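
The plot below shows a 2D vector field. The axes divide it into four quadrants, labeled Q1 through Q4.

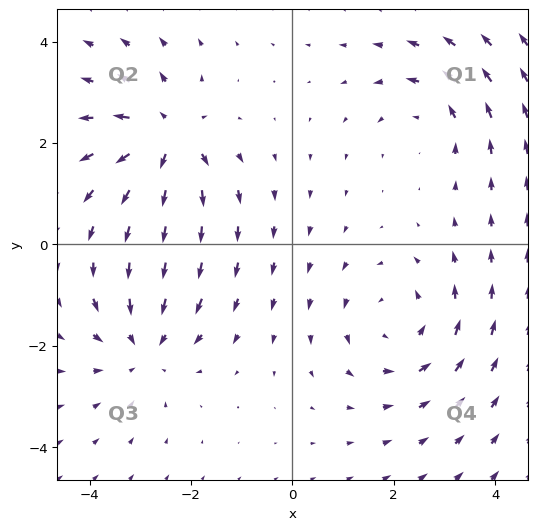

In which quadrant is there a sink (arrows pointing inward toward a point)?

The sink sits at approximately (-2.9, -2.0), which lies in quadrant Q3. The divergence there is about -4, negative as expected for a sink.

Q3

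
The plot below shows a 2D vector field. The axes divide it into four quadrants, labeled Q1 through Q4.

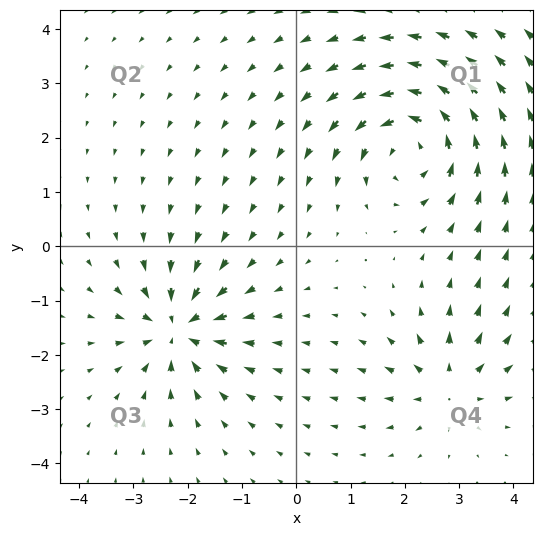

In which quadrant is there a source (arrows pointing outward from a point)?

Q4

The source sits at approximately (2.8, -2.6), which lies in quadrant Q4. The divergence there is about +4, positive as expected for a source.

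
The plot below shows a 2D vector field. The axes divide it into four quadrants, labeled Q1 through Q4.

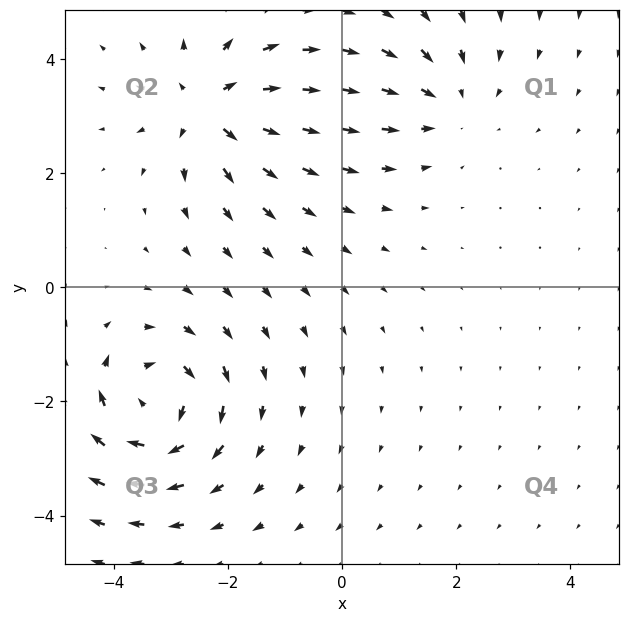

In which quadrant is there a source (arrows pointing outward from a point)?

The source sits at approximately (-2.3, 3.1), which lies in quadrant Q2. The divergence there is about +6, positive as expected for a source.

Q2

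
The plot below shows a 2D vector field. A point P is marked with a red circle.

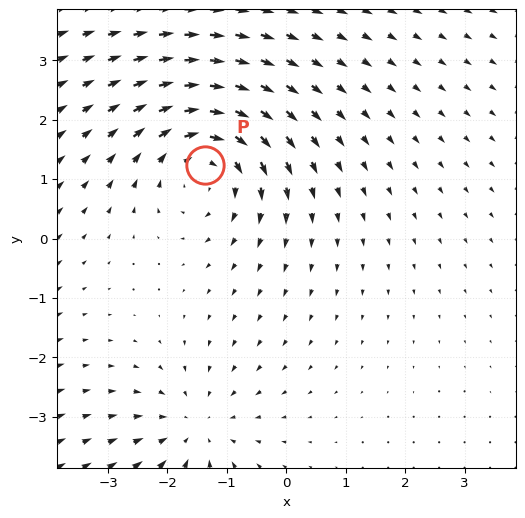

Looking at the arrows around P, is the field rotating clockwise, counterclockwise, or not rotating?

clockwise

Near P at (-1.4, 1.2) the arrows circulate clockwise. The curl (z-component) there is about -4; negative curl means clockwise rotation.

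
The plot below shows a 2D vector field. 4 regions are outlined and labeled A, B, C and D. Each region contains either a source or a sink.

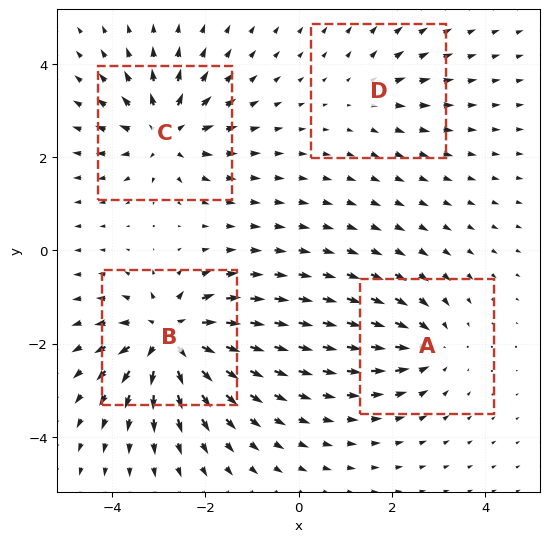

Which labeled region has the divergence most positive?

B

Divergence at each region's feature centre — A: about -4, B: about +8, C: about +6, D: about +3. Region B is most positive.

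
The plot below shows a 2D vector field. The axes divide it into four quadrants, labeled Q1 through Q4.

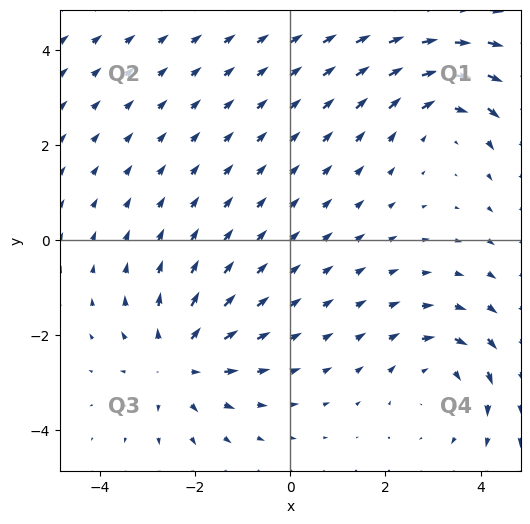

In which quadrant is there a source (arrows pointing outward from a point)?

Q3

The source sits at approximately (-2.4, -2.6), which lies in quadrant Q3. The divergence there is about +4, positive as expected for a source.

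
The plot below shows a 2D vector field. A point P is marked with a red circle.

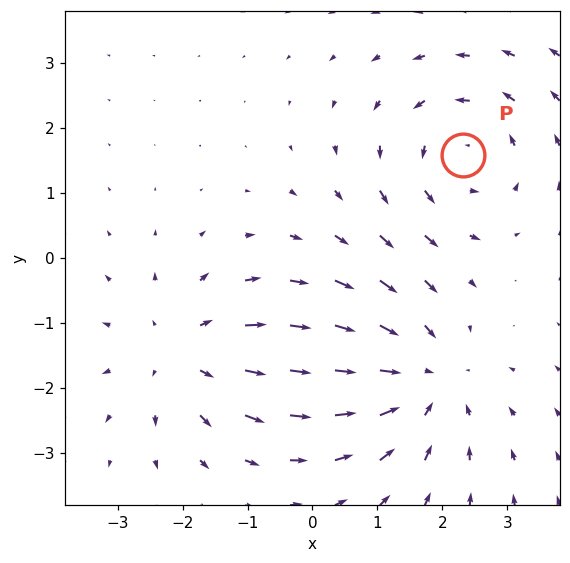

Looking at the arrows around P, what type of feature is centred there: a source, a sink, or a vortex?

vortex

At P (2.3, 1.6) the arrows circulate counterclockwise. Divergence ≈0, curl about +4 — near-zero divergence with nonzero curl is a vortex.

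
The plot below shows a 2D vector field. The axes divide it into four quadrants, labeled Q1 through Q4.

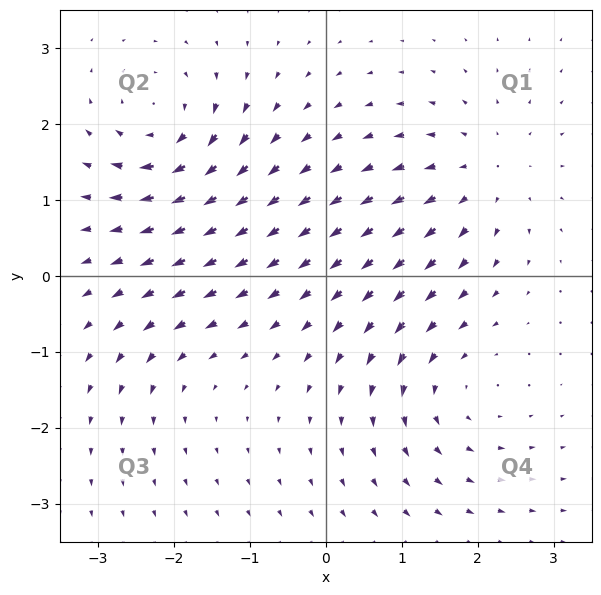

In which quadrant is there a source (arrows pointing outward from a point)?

The source sits at approximately (2.1, 1.3), which lies in quadrant Q1. The divergence there is about +4, positive as expected for a source.

Q1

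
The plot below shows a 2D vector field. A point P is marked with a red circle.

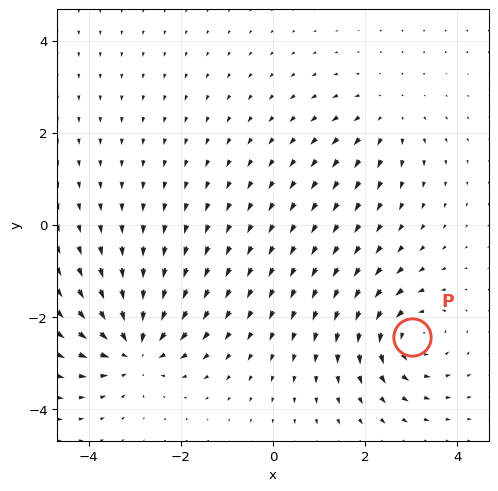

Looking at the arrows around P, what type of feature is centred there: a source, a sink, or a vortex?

At P (3.0, -2.4) the arrows circulate counterclockwise. Divergence ≈0, curl about +4 — near-zero divergence with nonzero curl is a vortex.

vortex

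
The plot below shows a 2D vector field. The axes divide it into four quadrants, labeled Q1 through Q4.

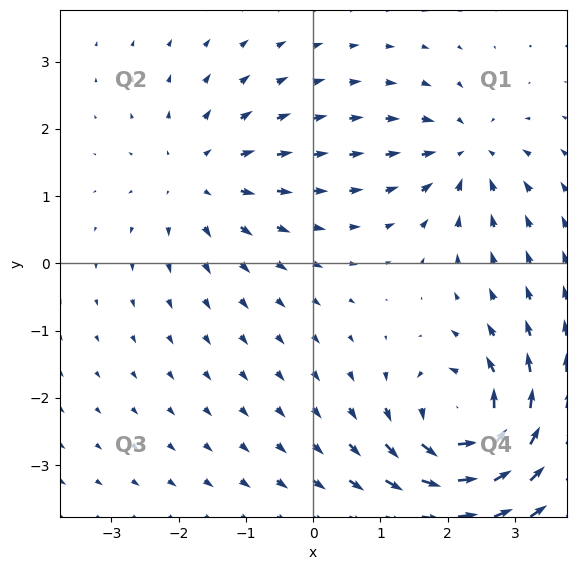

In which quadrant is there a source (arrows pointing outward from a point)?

Q2

The source sits at approximately (-1.7, 1.3), which lies in quadrant Q2. The divergence there is about +3, positive as expected for a source.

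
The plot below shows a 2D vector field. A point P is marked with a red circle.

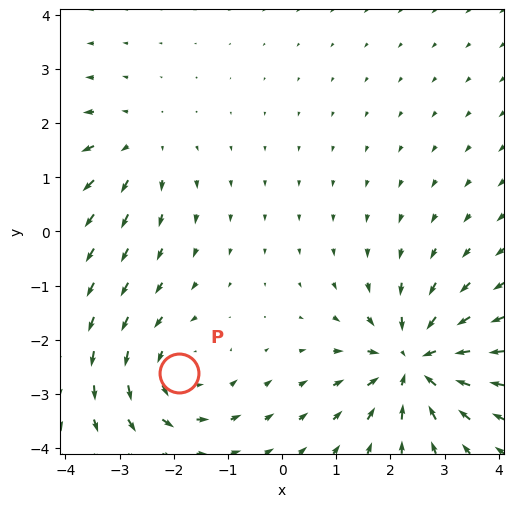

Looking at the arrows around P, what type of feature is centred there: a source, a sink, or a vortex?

At P (-1.9, -2.6) the arrows circulate counterclockwise. Divergence ≈0, curl about +3 — near-zero divergence with nonzero curl is a vortex.

vortex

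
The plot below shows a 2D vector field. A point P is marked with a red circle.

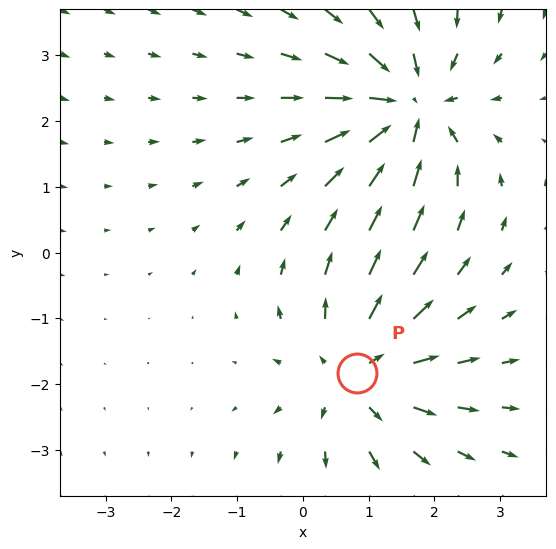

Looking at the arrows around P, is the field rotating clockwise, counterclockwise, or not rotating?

not rotating

Near P at (0.8, -1.8) the arrows show no circulation. The curl there is ≈0.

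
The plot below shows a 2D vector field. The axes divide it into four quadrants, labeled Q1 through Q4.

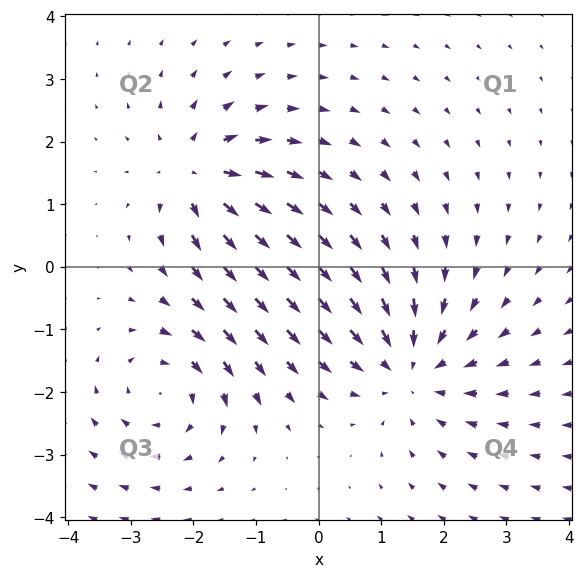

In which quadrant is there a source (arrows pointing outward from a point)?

The source sits at approximately (-2.0, 1.5), which lies in quadrant Q2. The divergence there is about +5, positive as expected for a source.

Q2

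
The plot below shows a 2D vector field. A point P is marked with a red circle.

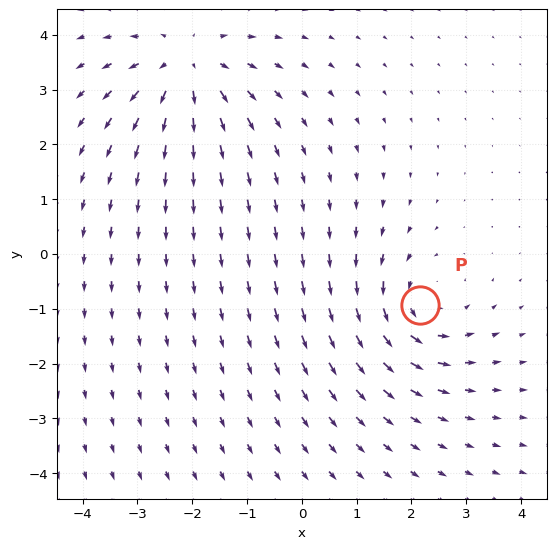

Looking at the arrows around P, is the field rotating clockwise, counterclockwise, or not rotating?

Near P at (2.2, -0.9) the arrows circulate counterclockwise. The curl (z-component) there is about +3; positive curl means counterclockwise rotation.

counterclockwise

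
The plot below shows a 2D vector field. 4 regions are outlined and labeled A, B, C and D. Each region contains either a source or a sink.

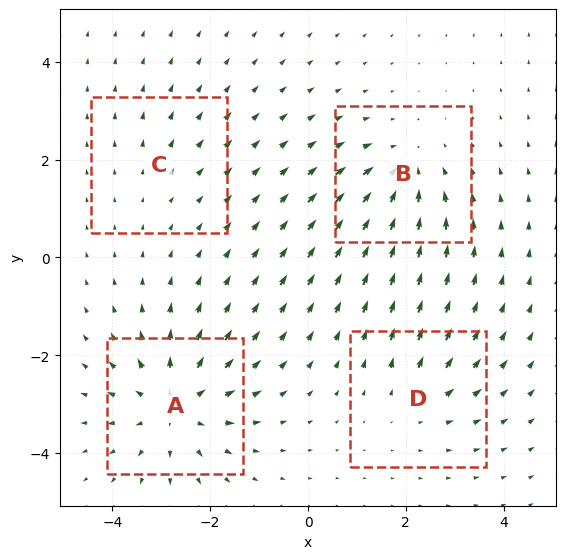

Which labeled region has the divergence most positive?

Divergence at each region's feature centre — A: about +6, B: about -4, C: about +2, D: about +3. Region A is most positive.

A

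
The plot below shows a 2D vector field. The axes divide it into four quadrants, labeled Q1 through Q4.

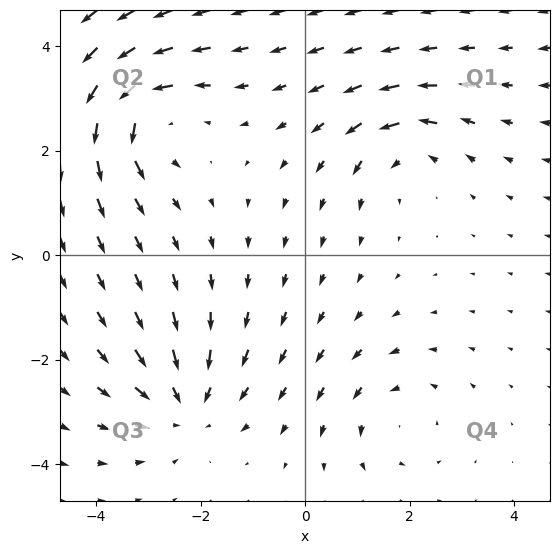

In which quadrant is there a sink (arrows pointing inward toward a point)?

The sink sits at approximately (-2.3, -2.9), which lies in quadrant Q3. The divergence there is about -4, negative as expected for a sink.

Q3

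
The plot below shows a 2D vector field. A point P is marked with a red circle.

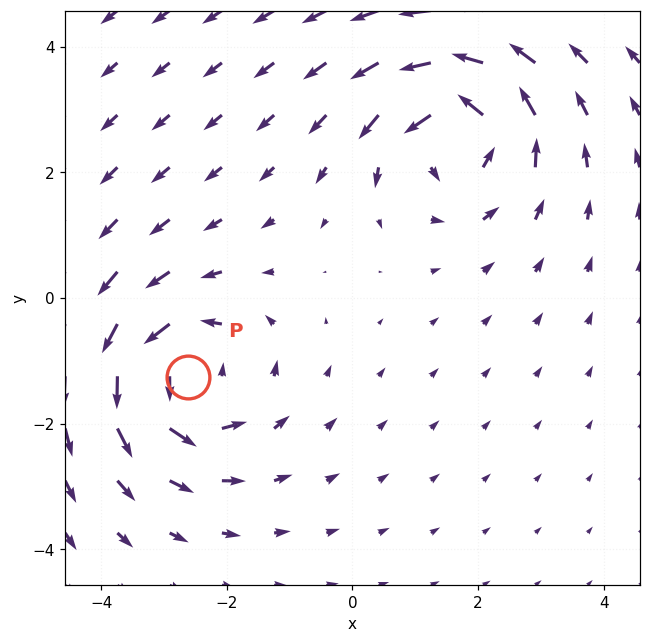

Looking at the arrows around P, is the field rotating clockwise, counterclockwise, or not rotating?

Near P at (-2.6, -1.3) the arrows circulate counterclockwise. The curl (z-component) there is about +5; positive curl means counterclockwise rotation.

counterclockwise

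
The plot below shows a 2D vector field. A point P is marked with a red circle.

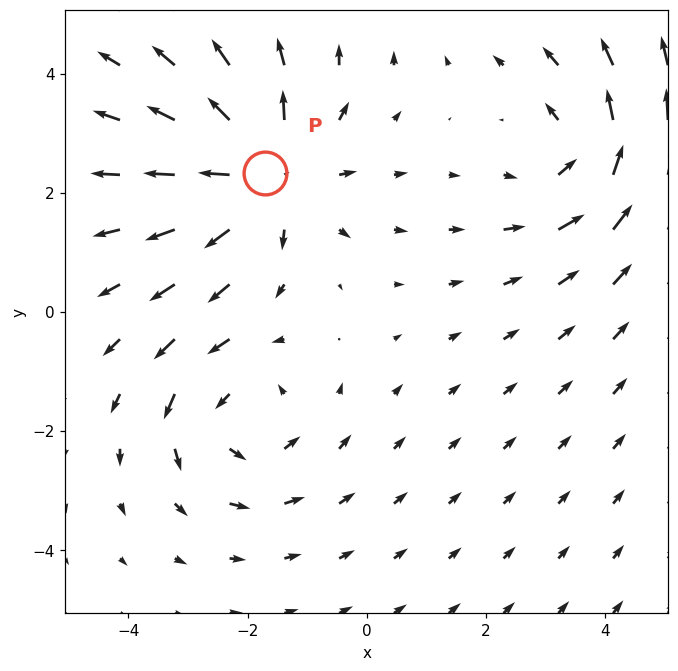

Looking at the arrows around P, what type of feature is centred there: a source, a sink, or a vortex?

At P (-1.7, 2.3) the arrows spread outward. Divergence about +4, curl ≈0 — positive divergence with near-zero curl is a source.

source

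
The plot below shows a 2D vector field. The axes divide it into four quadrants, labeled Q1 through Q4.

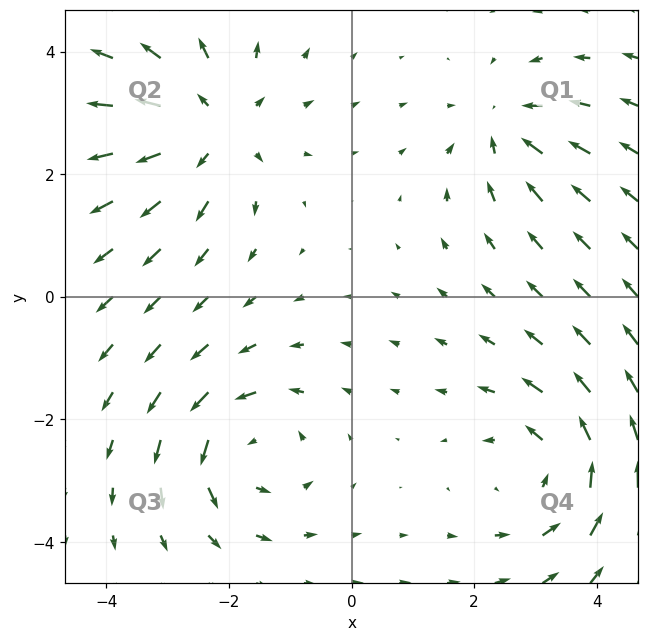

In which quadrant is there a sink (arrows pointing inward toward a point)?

Q1

The sink sits at approximately (2.5, 2.7), which lies in quadrant Q1. The divergence there is about -4, negative as expected for a sink.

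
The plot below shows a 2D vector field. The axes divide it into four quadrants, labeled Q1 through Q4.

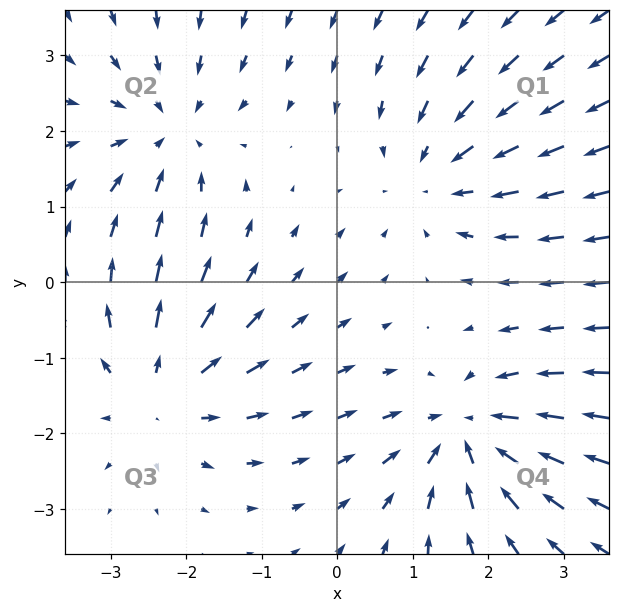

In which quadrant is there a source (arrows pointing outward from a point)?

The source sits at approximately (-2.4, -1.4), which lies in quadrant Q3. The divergence there is about +4, positive as expected for a source.

Q3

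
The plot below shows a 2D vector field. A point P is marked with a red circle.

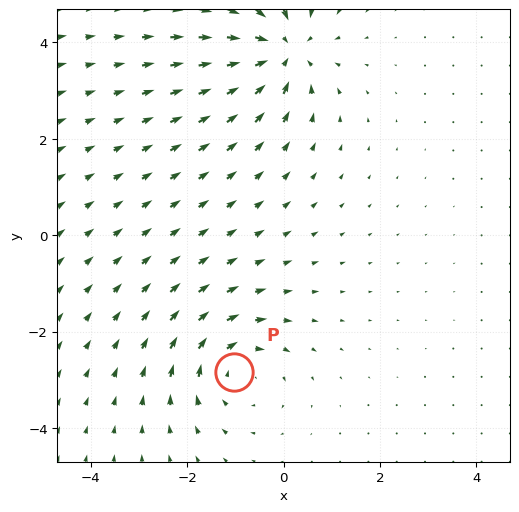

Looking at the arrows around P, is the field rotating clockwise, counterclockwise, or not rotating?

Near P at (-1.0, -2.8) the arrows circulate clockwise. The curl (z-component) there is about -4; negative curl means clockwise rotation.

clockwise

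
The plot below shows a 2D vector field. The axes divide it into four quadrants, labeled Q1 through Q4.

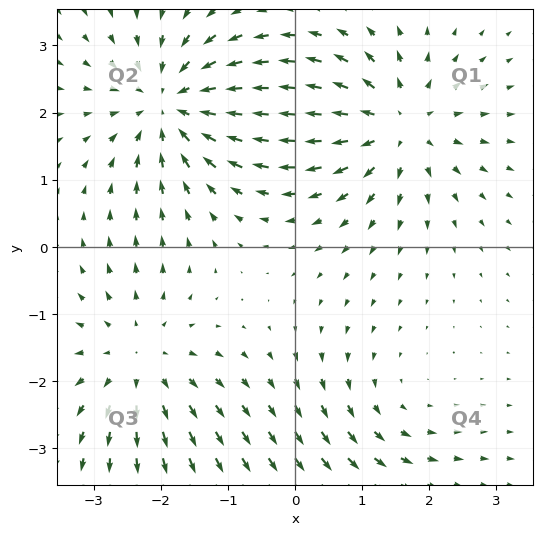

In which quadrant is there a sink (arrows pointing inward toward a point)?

Q2

The sink sits at approximately (-1.8, 2.1), which lies in quadrant Q2. The divergence there is about -5, negative as expected for a sink.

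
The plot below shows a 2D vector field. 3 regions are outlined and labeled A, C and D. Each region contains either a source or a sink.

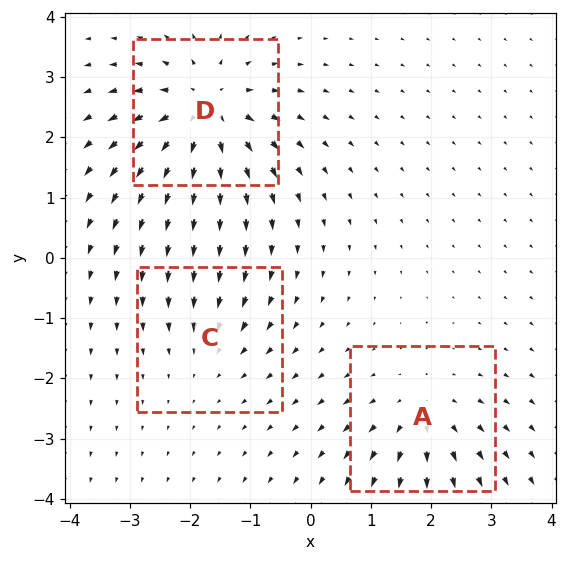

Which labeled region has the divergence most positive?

D

Divergence at each region's feature centre — A: about +4, C: about -2, D: about +6. Region D is most positive.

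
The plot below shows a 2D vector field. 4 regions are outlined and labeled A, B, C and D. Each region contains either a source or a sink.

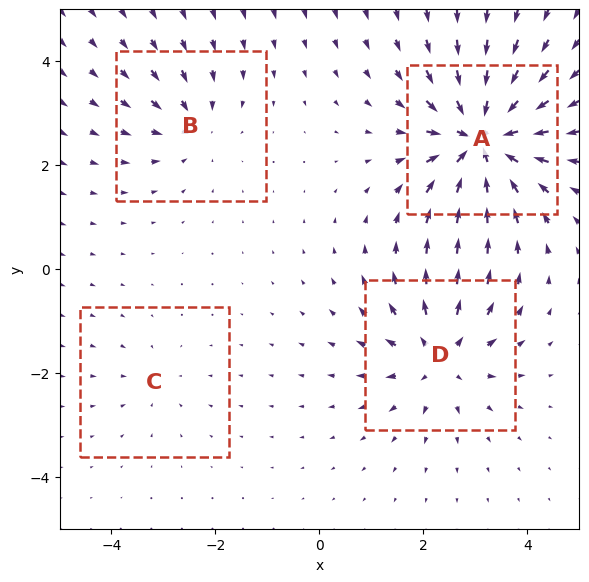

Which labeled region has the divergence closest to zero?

C

Divergence at each region's feature centre — A: about -9, B: about -4, C: about -2, D: about +6. Region C is closest to zero.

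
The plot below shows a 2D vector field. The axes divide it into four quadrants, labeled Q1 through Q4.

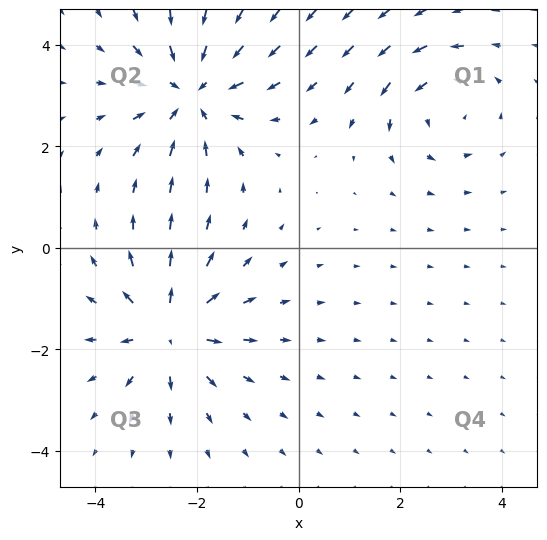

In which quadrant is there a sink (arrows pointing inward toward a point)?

Q2

The sink sits at approximately (-2.1, 3.1), which lies in quadrant Q2. The divergence there is about -4, negative as expected for a sink.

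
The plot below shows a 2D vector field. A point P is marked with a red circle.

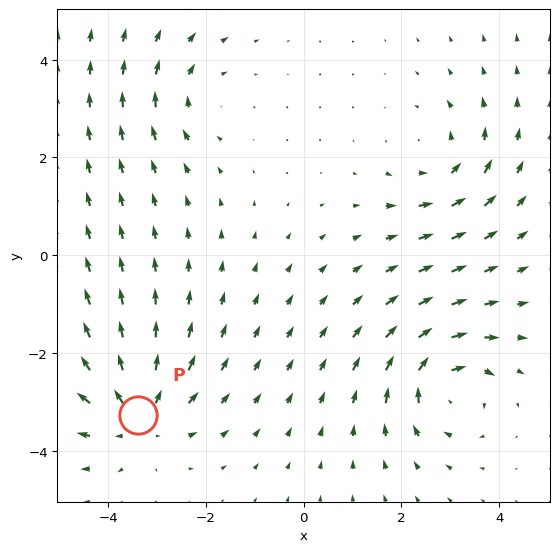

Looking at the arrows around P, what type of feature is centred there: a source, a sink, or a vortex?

source

At P (-3.4, -3.3) the arrows spread outward. Divergence about +5, curl ≈0 — positive divergence with near-zero curl is a source.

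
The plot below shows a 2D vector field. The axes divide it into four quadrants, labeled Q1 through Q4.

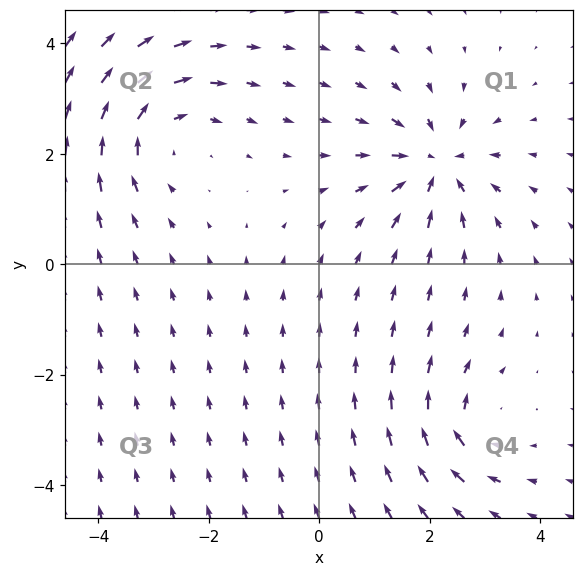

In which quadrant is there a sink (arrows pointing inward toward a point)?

Q1

The sink sits at approximately (2.1, 1.8), which lies in quadrant Q1. The divergence there is about -5, negative as expected for a sink.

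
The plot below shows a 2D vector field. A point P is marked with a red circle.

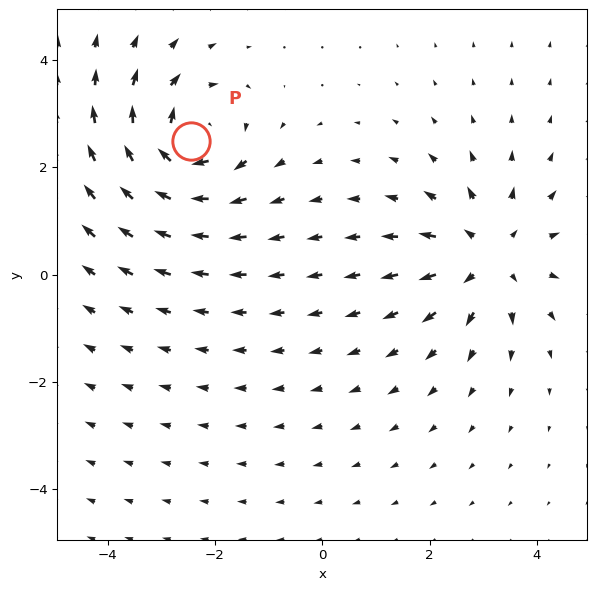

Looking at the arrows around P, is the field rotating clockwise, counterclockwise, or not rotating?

clockwise

Near P at (-2.5, 2.5) the arrows circulate clockwise. The curl (z-component) there is about -5; negative curl means clockwise rotation.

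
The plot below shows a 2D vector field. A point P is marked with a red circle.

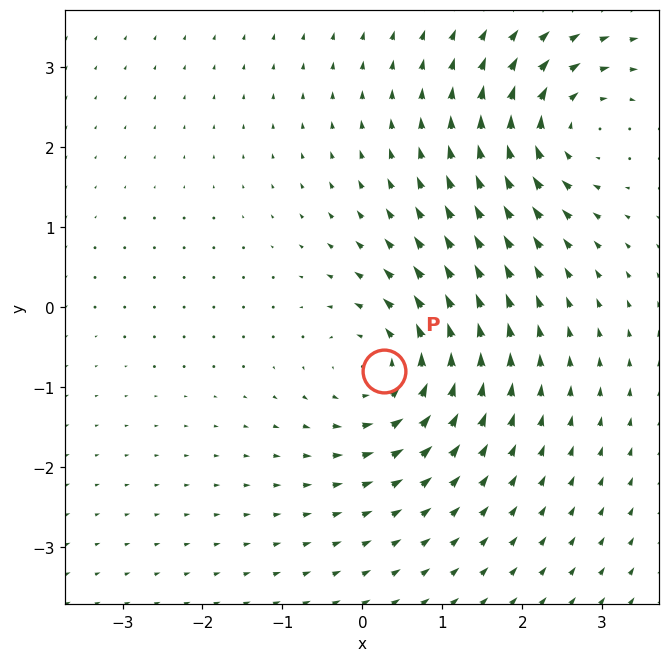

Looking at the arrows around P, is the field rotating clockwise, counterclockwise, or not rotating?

Near P at (0.3, -0.8) the arrows circulate counterclockwise. The curl (z-component) there is about +5; positive curl means counterclockwise rotation.

counterclockwise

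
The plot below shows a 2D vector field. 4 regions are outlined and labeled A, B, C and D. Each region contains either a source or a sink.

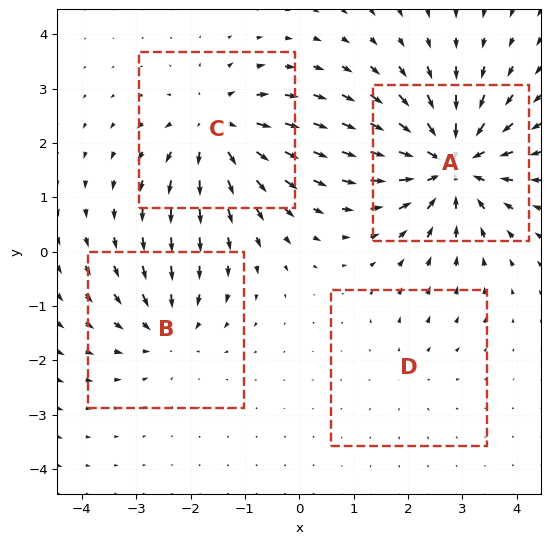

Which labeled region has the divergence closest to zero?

D

Divergence at each region's feature centre — A: about -7, B: about -4, C: about +5, D: about +2. Region D is closest to zero.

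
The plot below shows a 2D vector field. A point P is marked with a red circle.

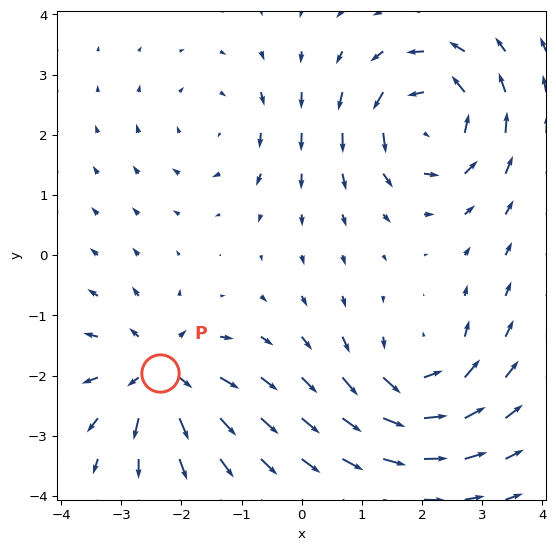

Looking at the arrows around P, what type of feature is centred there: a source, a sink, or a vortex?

At P (-2.4, -2.0) the arrows spread outward. Divergence about +6, curl ≈0 — positive divergence with near-zero curl is a source.

source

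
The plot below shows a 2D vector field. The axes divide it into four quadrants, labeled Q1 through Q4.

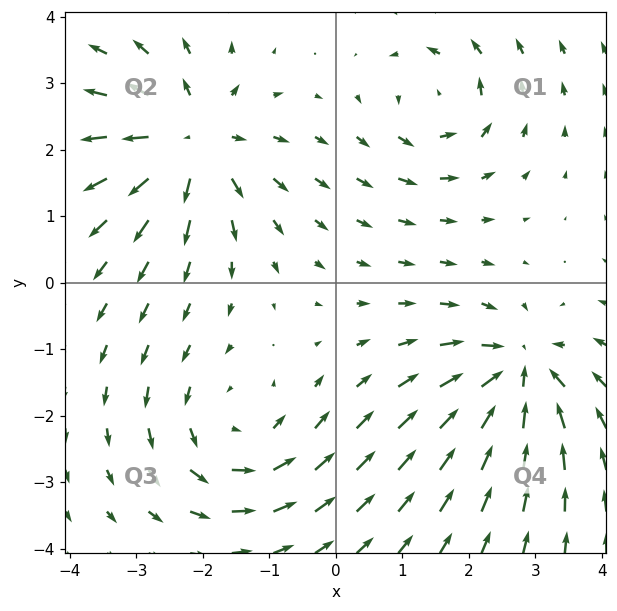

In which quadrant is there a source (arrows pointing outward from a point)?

The source sits at approximately (-2.2, 2.1), which lies in quadrant Q2. The divergence there is about +6, positive as expected for a source.

Q2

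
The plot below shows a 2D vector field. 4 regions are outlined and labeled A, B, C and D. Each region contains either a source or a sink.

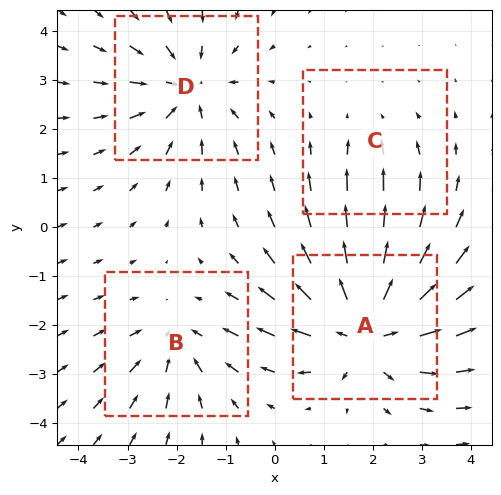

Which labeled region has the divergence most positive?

A

Divergence at each region's feature centre — A: about +6, B: about -3, C: about -2, D: about -4. Region A is most positive.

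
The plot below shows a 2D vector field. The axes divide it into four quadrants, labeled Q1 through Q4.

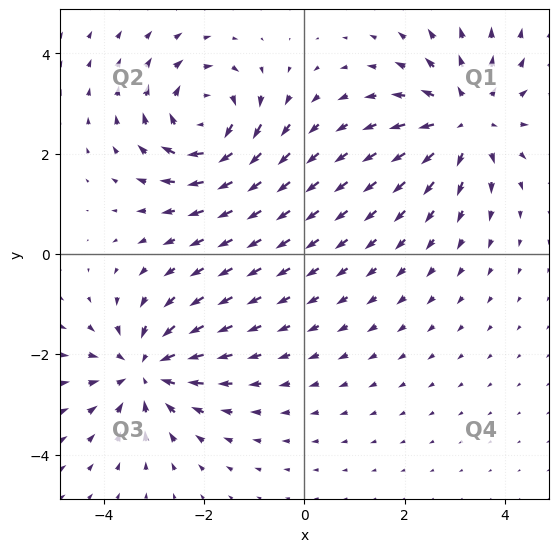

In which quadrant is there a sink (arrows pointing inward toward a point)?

Q3

The sink sits at approximately (-3.2, -2.3), which lies in quadrant Q3. The divergence there is about -4, negative as expected for a sink.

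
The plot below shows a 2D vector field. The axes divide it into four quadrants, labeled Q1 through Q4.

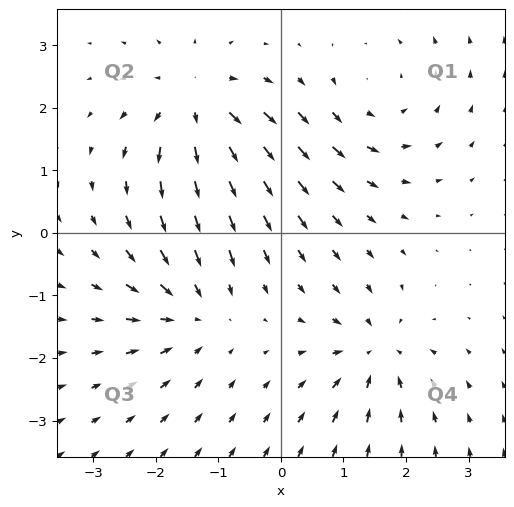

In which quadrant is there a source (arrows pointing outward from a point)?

The source sits at approximately (-1.3, 2.0), which lies in quadrant Q2. The divergence there is about +6, positive as expected for a source.

Q2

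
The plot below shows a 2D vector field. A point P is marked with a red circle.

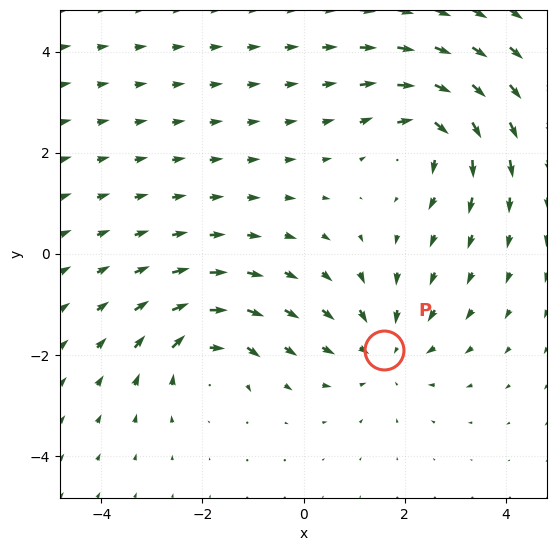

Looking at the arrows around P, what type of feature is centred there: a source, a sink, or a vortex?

At P (1.6, -1.9) the arrows converge inward. Divergence about -3, curl ≈0 — negative divergence with near-zero curl is a sink.

sink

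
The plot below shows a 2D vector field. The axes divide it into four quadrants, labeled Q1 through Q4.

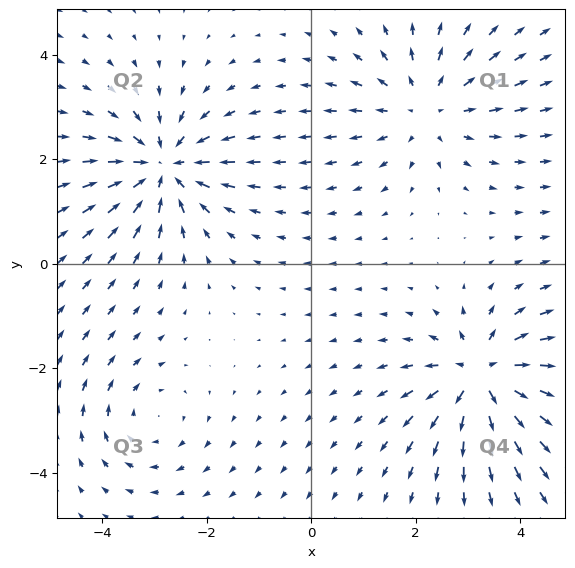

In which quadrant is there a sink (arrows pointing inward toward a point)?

Q2

The sink sits at approximately (-2.8, 1.8), which lies in quadrant Q2. The divergence there is about -5, negative as expected for a sink.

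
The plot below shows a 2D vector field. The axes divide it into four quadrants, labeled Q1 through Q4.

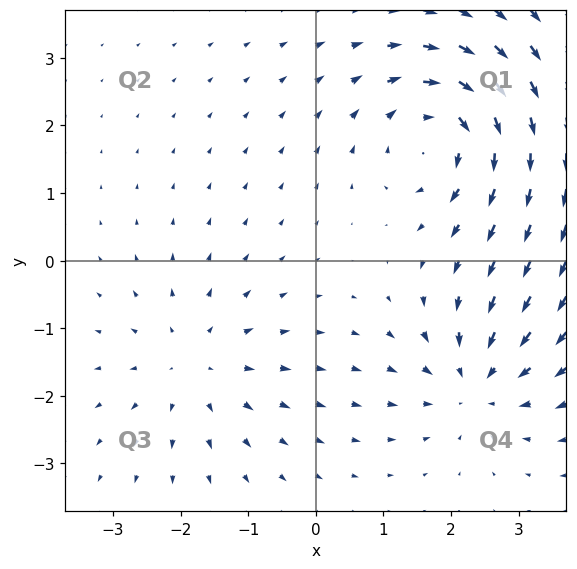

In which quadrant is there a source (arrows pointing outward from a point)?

The source sits at approximately (-1.8, -1.5), which lies in quadrant Q3. The divergence there is about +2, positive as expected for a source.

Q3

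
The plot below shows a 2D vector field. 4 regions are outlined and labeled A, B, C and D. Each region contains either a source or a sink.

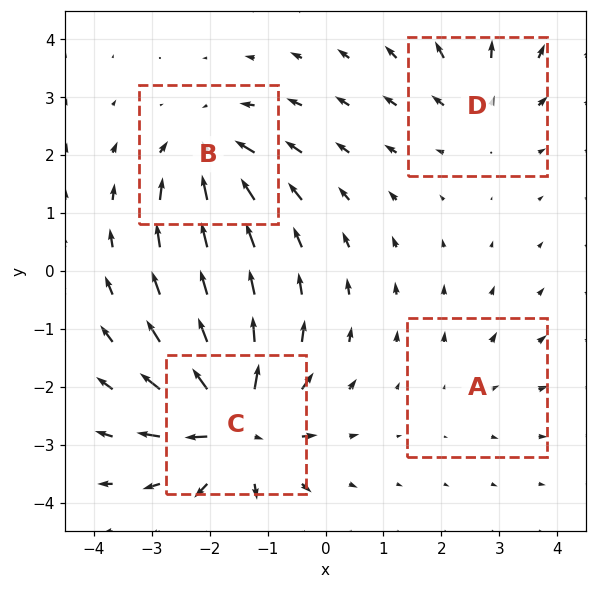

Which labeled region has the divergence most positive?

C

Divergence at each region's feature centre — A: about +2, B: about -6, C: about +9, D: about +4. Region C is most positive.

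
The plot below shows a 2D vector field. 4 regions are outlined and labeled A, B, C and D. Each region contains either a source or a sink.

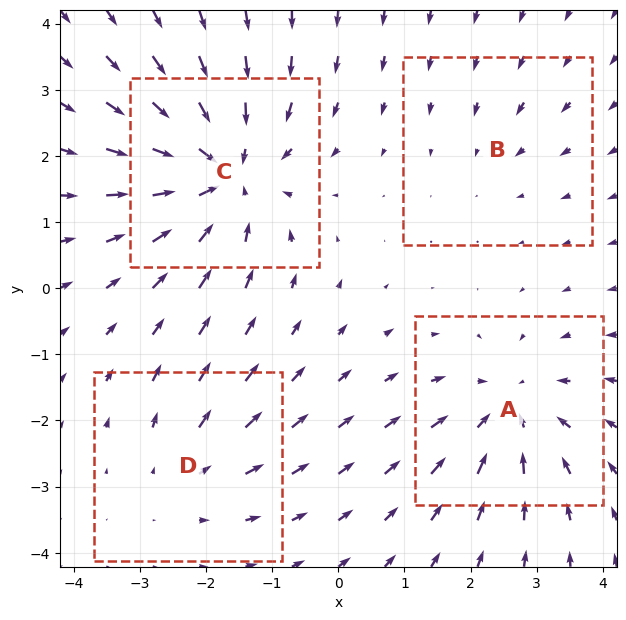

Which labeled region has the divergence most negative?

Divergence at each region's feature centre — A: about -4, B: about -2, C: about -6, D: about +3. Region C is most negative.

C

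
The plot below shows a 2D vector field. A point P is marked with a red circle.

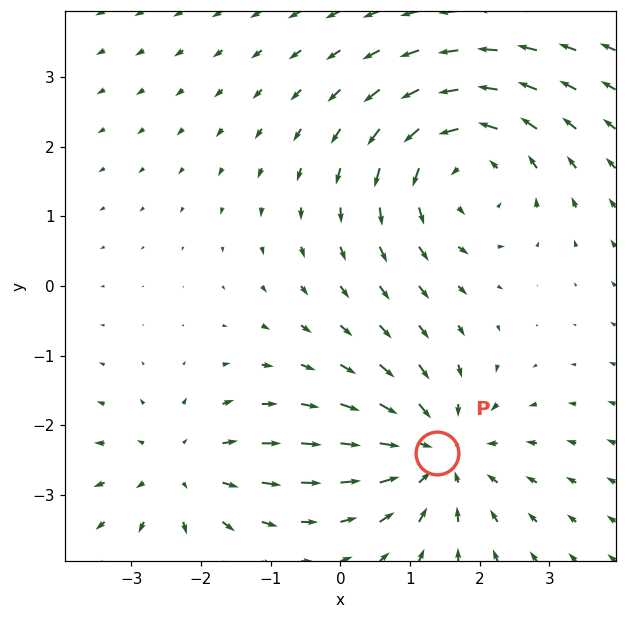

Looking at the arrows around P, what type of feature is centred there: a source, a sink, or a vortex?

sink

At P (1.4, -2.4) the arrows converge inward. Divergence about -5, curl ≈0 — negative divergence with near-zero curl is a sink.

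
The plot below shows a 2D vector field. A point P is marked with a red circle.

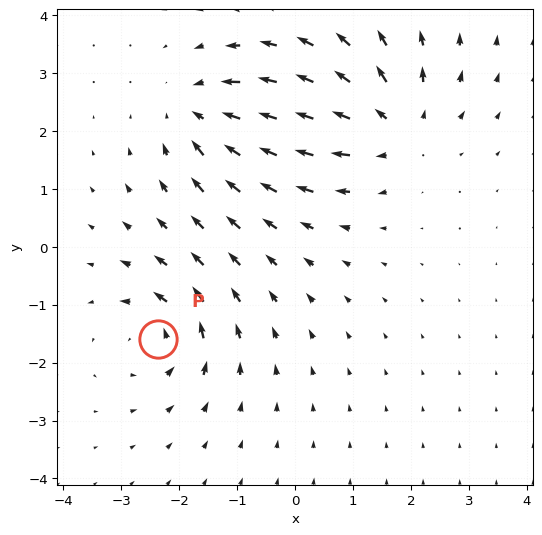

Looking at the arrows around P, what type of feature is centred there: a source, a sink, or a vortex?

vortex

At P (-2.4, -1.6) the arrows circulate counterclockwise. Divergence ≈0, curl about +4 — near-zero divergence with nonzero curl is a vortex.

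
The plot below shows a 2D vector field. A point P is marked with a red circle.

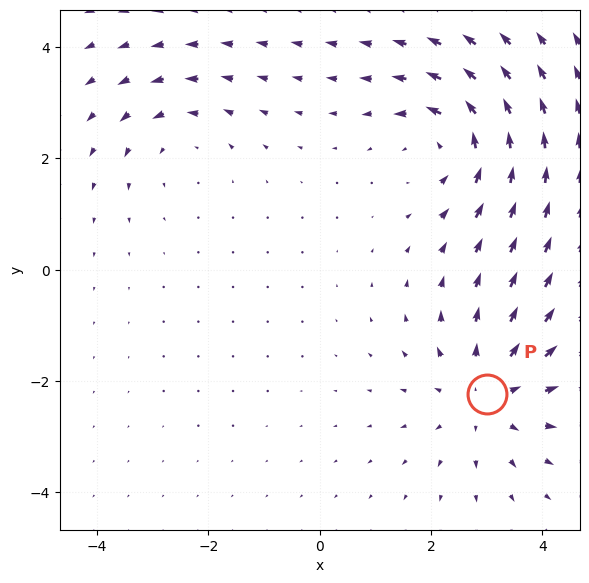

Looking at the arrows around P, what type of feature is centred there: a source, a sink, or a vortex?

source

At P (3.0, -2.2) the arrows spread outward. Divergence about +4, curl ≈0 — positive divergence with near-zero curl is a source.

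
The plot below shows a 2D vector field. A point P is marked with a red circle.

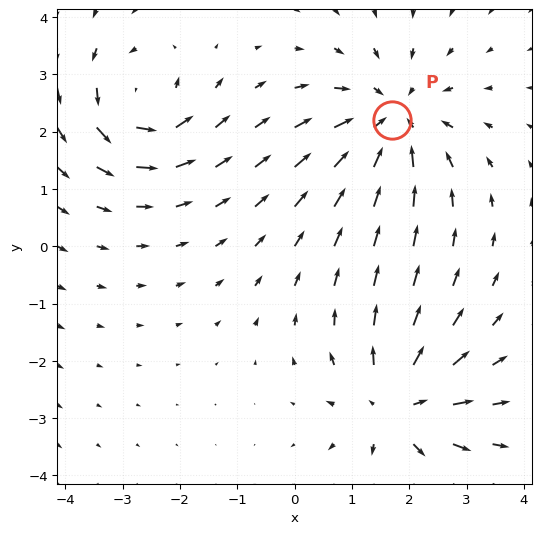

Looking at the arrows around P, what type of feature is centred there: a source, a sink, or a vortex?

At P (1.7, 2.2) the arrows converge inward. Divergence about -4, curl ≈0 — negative divergence with near-zero curl is a sink.

sink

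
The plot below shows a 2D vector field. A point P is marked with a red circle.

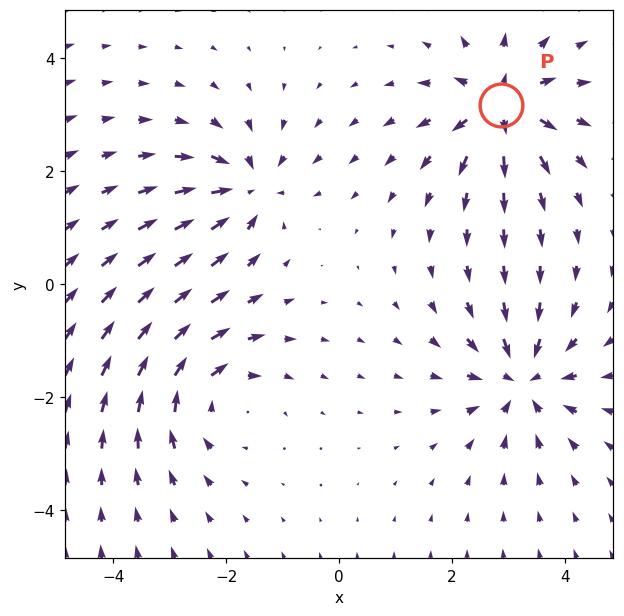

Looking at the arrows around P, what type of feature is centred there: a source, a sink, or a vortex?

At P (2.9, 3.2) the arrows spread outward. Divergence about +7, curl ≈0 — positive divergence with near-zero curl is a source.

source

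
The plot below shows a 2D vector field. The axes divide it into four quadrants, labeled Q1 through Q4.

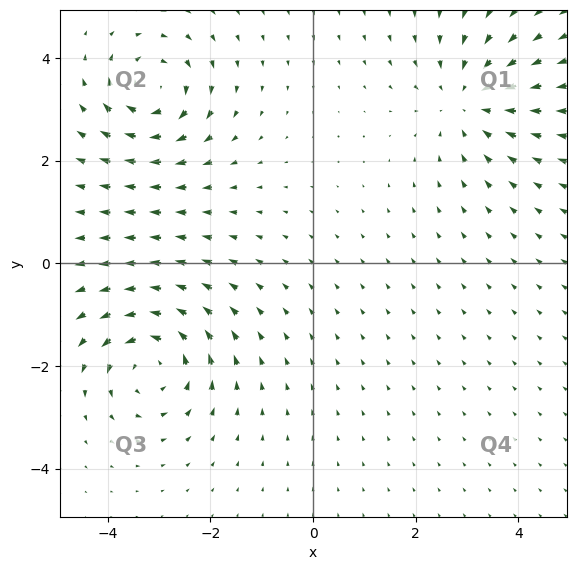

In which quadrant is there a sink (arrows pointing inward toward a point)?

The sink sits at approximately (3.0, 3.2), which lies in quadrant Q1. The divergence there is about -4, negative as expected for a sink.

Q1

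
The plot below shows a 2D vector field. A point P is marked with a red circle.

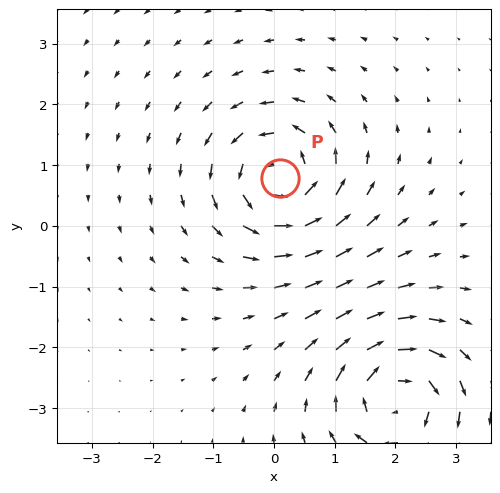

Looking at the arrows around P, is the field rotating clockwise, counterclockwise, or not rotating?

counterclockwise

Near P at (0.1, 0.8) the arrows circulate counterclockwise. The curl (z-component) there is about +6; positive curl means counterclockwise rotation.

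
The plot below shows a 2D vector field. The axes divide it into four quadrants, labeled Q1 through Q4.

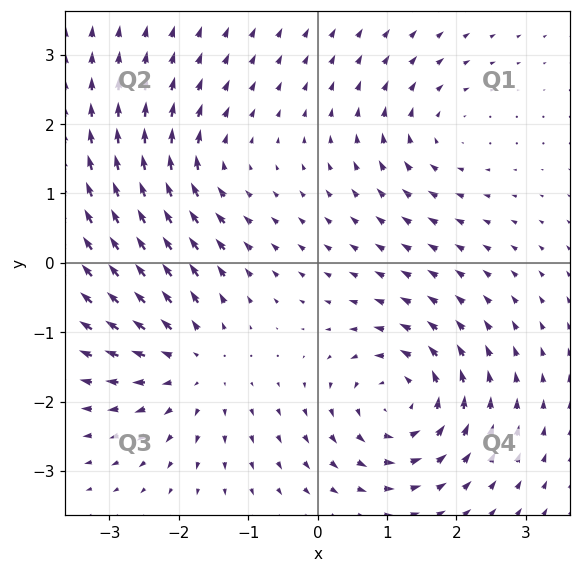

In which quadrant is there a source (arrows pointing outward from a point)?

The source sits at approximately (-1.8, -1.5), which lies in quadrant Q3. The divergence there is about +4, positive as expected for a source.

Q3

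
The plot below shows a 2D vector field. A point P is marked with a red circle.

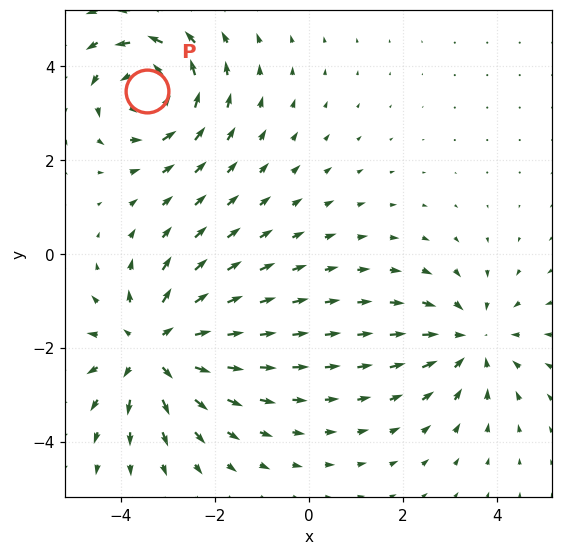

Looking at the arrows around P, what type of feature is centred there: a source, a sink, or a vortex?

At P (-3.4, 3.5) the arrows circulate counterclockwise. Divergence ≈0, curl about +4 — near-zero divergence with nonzero curl is a vortex.

vortex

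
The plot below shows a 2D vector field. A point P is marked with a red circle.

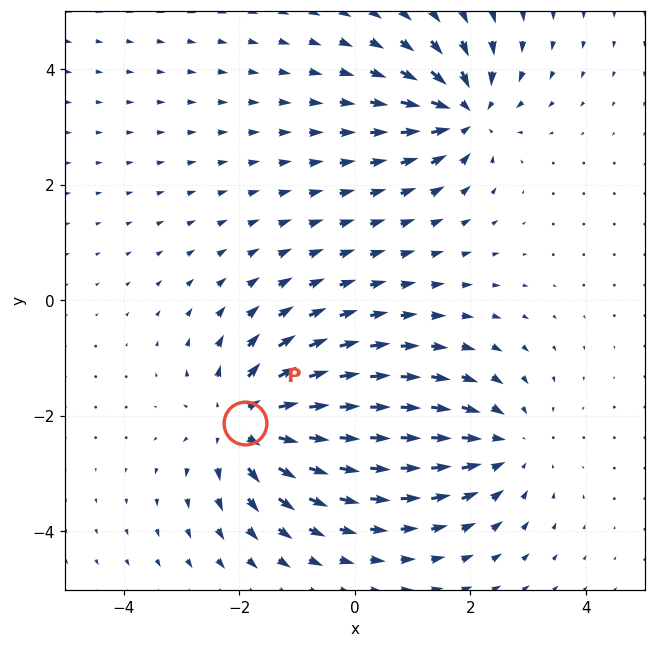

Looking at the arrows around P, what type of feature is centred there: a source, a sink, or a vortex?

source

At P (-1.9, -2.1) the arrows spread outward. Divergence about +5, curl ≈0 — positive divergence with near-zero curl is a source.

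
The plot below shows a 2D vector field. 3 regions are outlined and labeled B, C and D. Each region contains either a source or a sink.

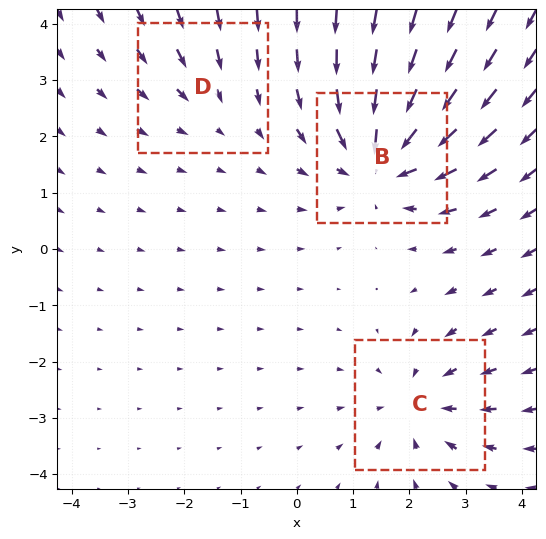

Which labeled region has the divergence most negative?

B

Divergence at each region's feature centre — B: about -5, C: about -3, D: about -2. Region B is most negative.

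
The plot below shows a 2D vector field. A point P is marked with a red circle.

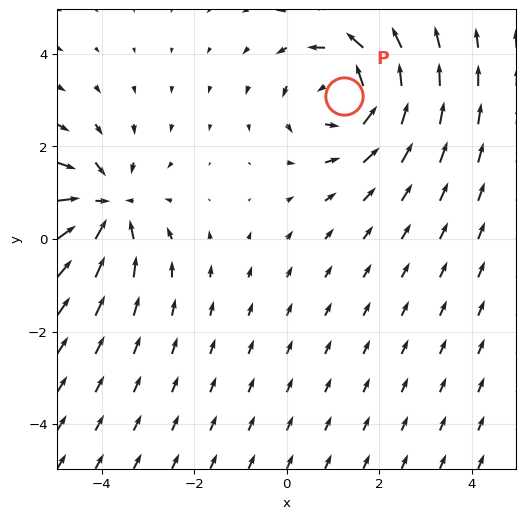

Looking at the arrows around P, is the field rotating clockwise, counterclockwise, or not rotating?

counterclockwise

Near P at (1.2, 3.1) the arrows circulate counterclockwise. The curl (z-component) there is about +4; positive curl means counterclockwise rotation.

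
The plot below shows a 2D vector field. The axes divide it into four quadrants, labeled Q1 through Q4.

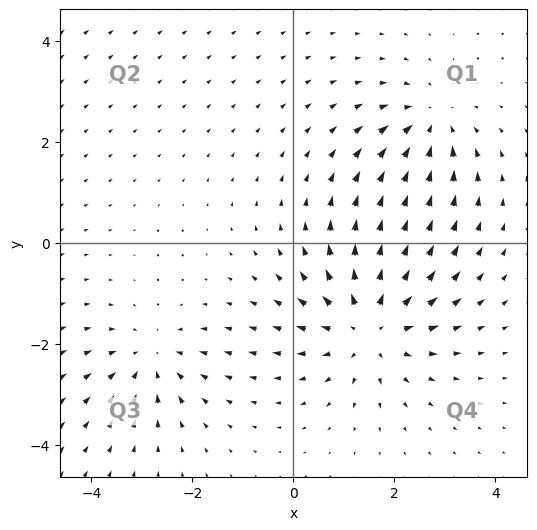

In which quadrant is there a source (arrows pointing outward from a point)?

Q4

The source sits at approximately (1.5, -1.6), which lies in quadrant Q4. The divergence there is about +4, positive as expected for a source.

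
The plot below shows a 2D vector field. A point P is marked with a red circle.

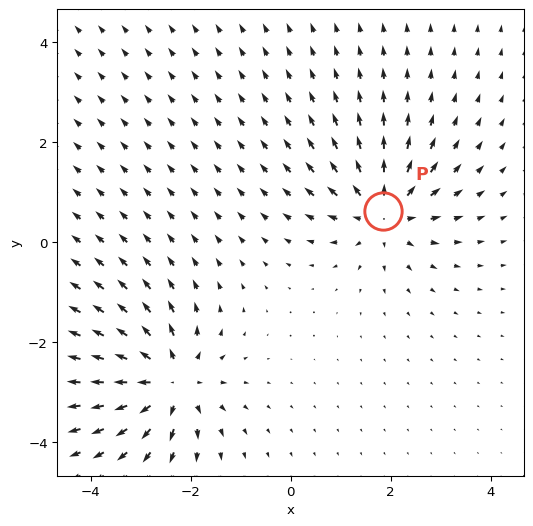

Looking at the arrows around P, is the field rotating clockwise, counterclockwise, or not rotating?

Near P at (1.8, 0.6) the arrows show no circulation. The curl there is ≈0.

not rotating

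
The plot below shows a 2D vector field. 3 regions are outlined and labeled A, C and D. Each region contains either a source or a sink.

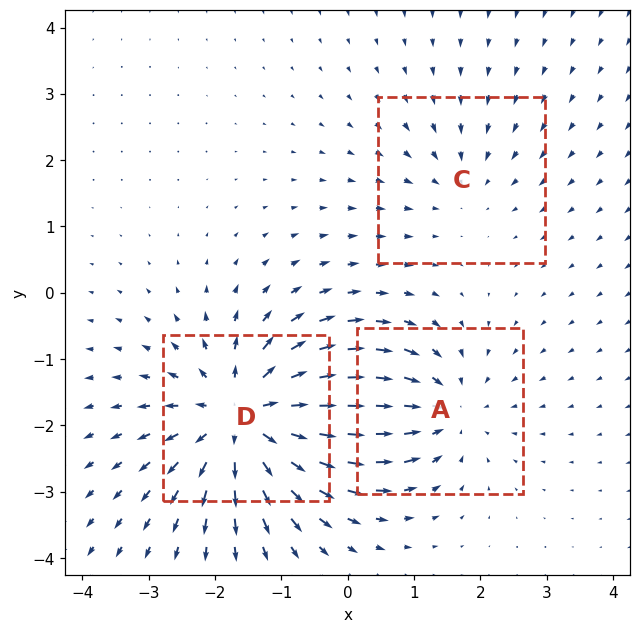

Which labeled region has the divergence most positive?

Divergence at each region's feature centre — A: about -3, C: about -2, D: about +5. Region D is most positive.

D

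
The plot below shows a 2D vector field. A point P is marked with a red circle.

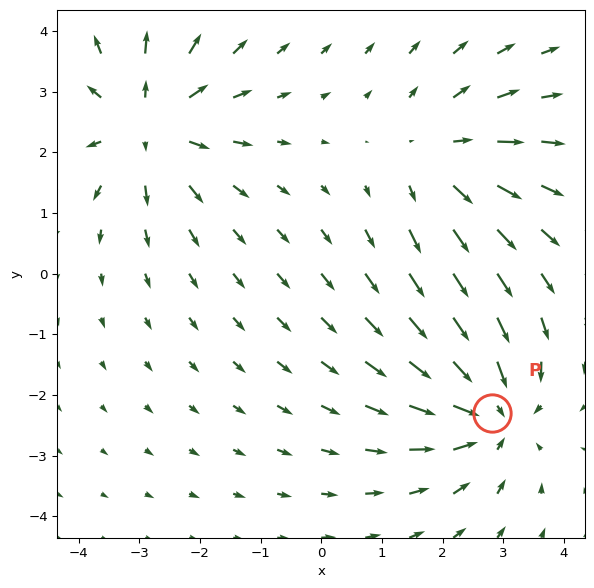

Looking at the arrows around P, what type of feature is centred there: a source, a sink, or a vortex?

At P (2.8, -2.3) the arrows converge inward. Divergence about -5, curl ≈0 — negative divergence with near-zero curl is a sink.

sink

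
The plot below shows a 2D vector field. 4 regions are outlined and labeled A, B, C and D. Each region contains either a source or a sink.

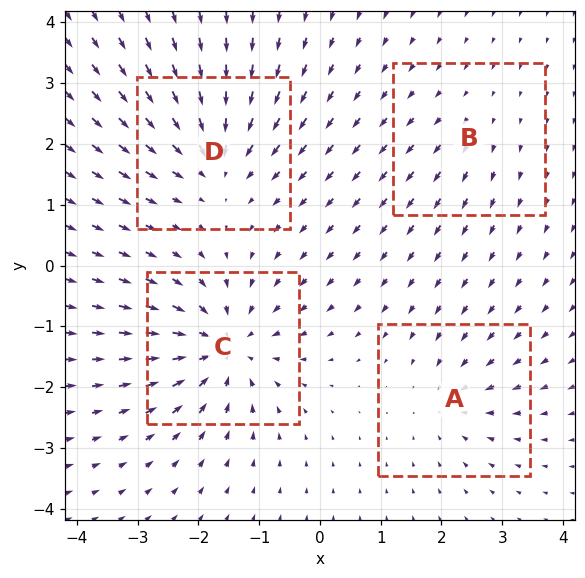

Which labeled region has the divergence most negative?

Divergence at each region's feature centre — A: about -4, B: about +2, C: about -8, D: about -6. Region C is most negative.

C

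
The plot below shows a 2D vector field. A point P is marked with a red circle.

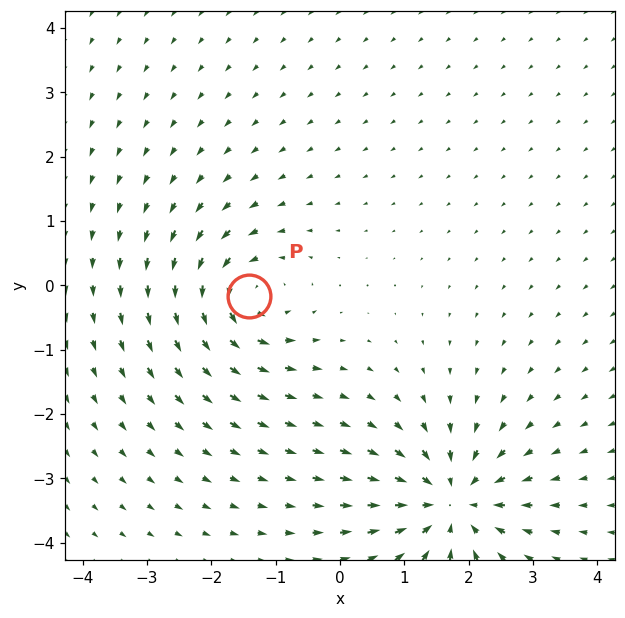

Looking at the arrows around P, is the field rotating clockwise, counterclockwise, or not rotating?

counterclockwise

Near P at (-1.4, -0.2) the arrows circulate counterclockwise. The curl (z-component) there is about +5; positive curl means counterclockwise rotation.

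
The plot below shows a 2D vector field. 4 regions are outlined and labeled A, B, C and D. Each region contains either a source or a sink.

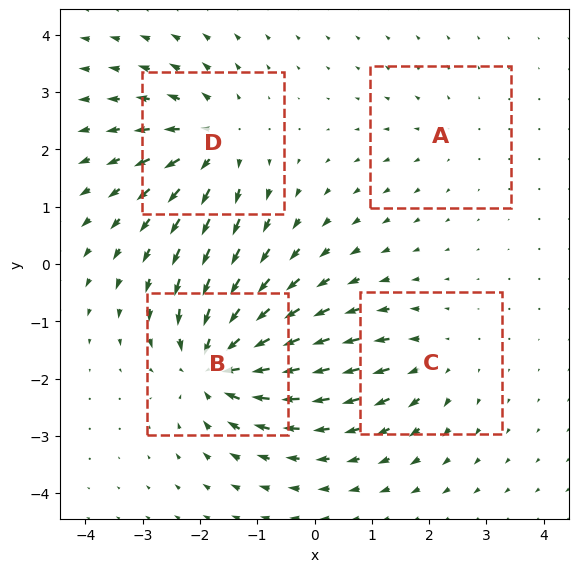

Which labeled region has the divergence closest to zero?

A

Divergence at each region's feature centre — A: about +2, B: about -8, C: about +4, D: about +6. Region A is closest to zero.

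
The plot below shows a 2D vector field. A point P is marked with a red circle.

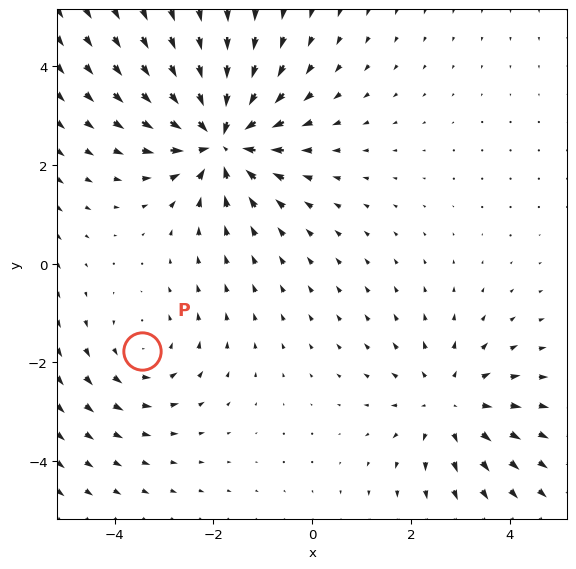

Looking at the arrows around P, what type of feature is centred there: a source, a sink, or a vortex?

At P (-3.4, -1.8) the arrows circulate counterclockwise. Divergence ≈0, curl about +2 — near-zero divergence with nonzero curl is a vortex.

vortex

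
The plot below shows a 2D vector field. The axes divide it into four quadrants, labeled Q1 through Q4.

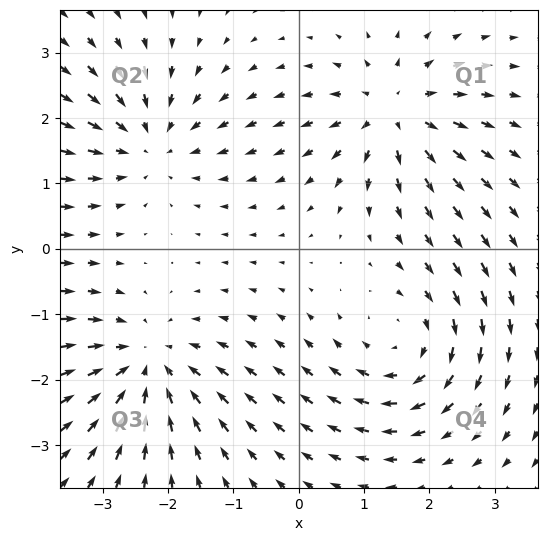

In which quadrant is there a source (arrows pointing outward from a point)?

Q1

The source sits at approximately (1.5, 2.1), which lies in quadrant Q1. The divergence there is about +4, positive as expected for a source.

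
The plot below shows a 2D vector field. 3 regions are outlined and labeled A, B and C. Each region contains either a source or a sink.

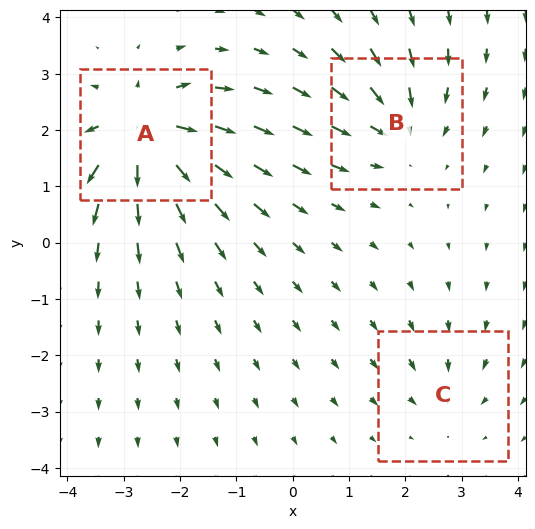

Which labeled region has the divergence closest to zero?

C

Divergence at each region's feature centre — A: about +6, B: about -4, C: about -2. Region C is closest to zero.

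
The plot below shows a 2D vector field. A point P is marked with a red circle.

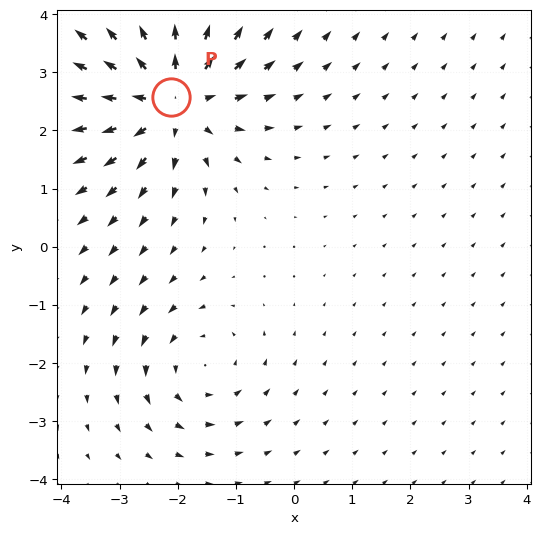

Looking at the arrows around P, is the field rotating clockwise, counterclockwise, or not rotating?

Near P at (-2.1, 2.6) the arrows show no circulation. The curl there is ≈0.

not rotating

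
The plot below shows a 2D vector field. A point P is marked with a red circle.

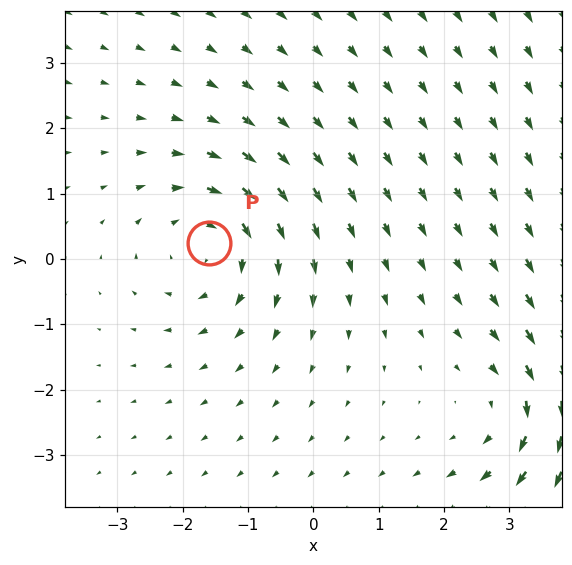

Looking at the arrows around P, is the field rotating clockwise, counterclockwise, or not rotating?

Near P at (-1.6, 0.2) the arrows circulate clockwise. The curl (z-component) there is about -4; negative curl means clockwise rotation.

clockwise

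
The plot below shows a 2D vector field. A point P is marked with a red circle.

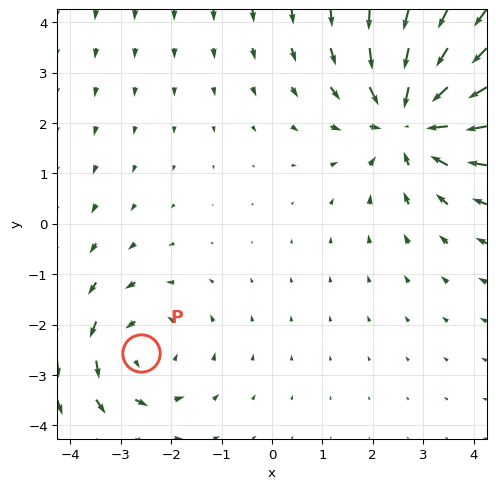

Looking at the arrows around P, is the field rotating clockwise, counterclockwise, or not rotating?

counterclockwise

Near P at (-2.6, -2.6) the arrows circulate counterclockwise. The curl (z-component) there is about +2; positive curl means counterclockwise rotation.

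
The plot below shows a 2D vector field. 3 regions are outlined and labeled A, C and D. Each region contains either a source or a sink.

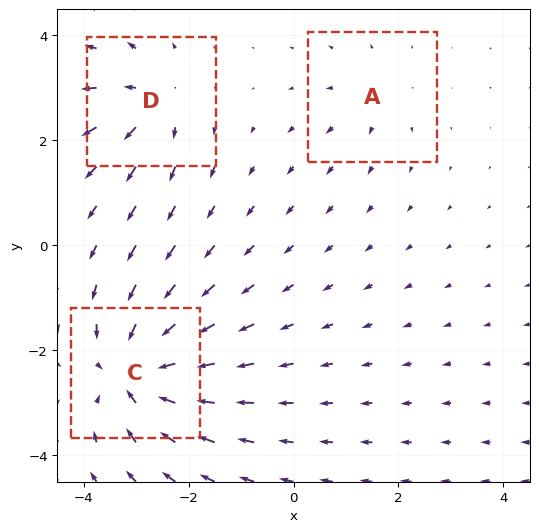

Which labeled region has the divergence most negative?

Divergence at each region's feature centre — A: about +2, C: about -6, D: about +4. Region C is most negative.

C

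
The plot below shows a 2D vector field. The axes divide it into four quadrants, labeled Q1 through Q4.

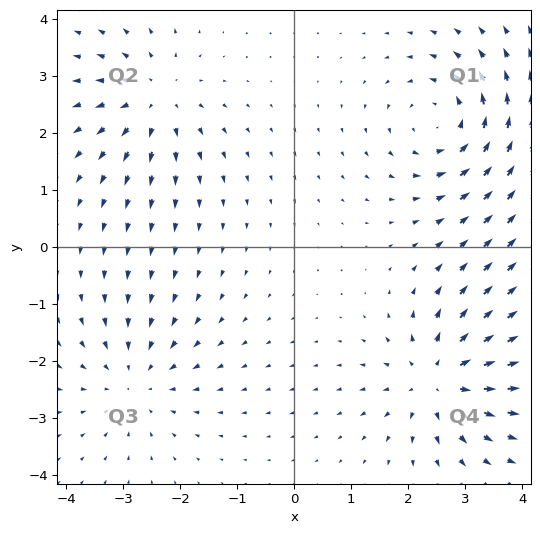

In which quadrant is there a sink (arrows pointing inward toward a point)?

Q3

The sink sits at approximately (-2.8, -2.3), which lies in quadrant Q3. The divergence there is about -4, negative as expected for a sink.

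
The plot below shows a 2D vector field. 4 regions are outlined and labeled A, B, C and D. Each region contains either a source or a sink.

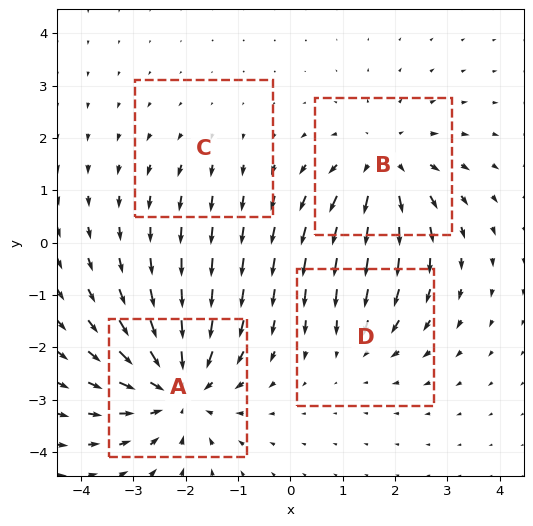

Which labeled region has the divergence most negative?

Divergence at each region's feature centre — A: about -6, B: about +5, C: about +2, D: about -3. Region A is most negative.

A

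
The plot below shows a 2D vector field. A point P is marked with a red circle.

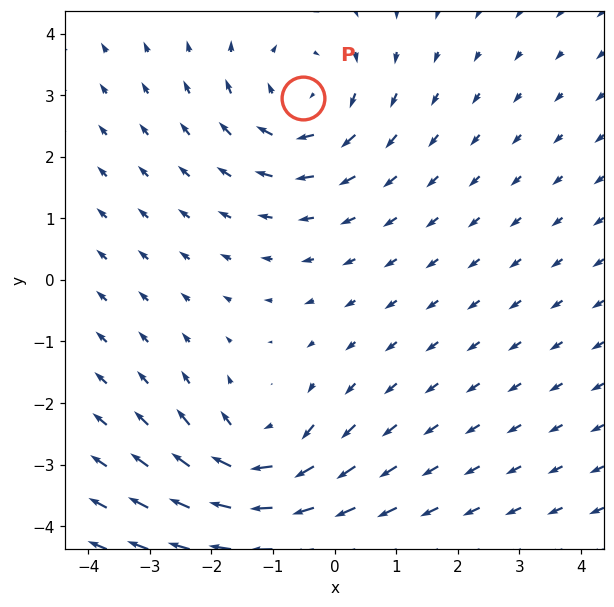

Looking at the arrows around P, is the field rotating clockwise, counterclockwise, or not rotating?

Near P at (-0.5, 2.9) the arrows circulate clockwise. The curl (z-component) there is about -3; negative curl means clockwise rotation.

clockwise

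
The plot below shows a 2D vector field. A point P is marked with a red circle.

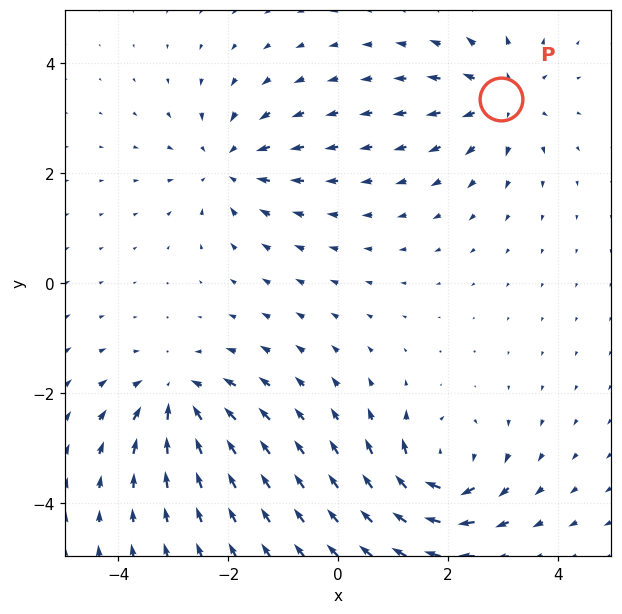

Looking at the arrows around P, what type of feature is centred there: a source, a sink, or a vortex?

At P (3.0, 3.4) the arrows spread outward. Divergence about +5, curl ≈0 — positive divergence with near-zero curl is a source.

source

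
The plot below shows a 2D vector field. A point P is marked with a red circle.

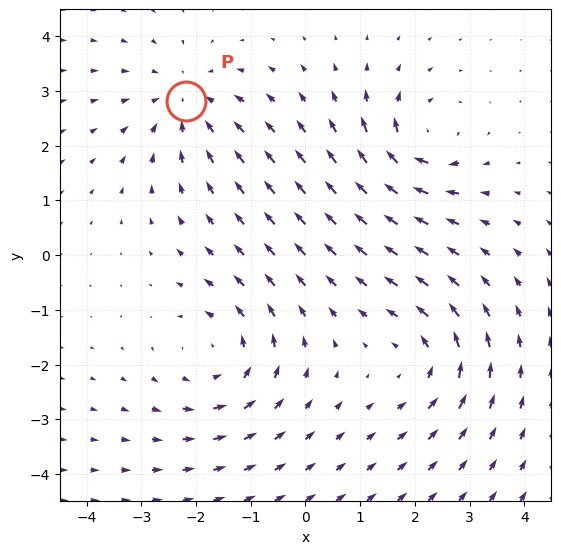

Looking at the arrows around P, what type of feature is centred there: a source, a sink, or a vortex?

At P (-2.2, 2.8) the arrows converge inward. Divergence about -3, curl ≈0 — negative divergence with near-zero curl is a sink.

sink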